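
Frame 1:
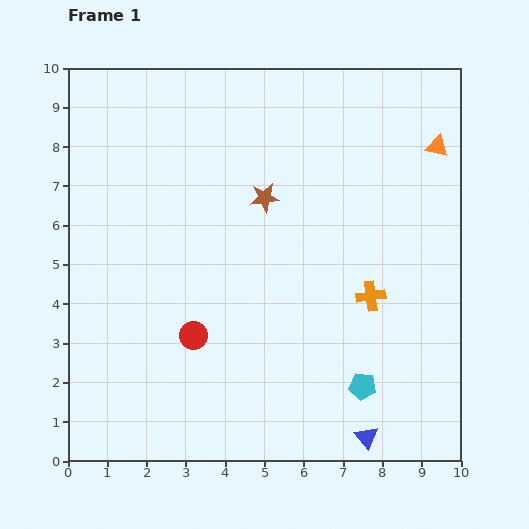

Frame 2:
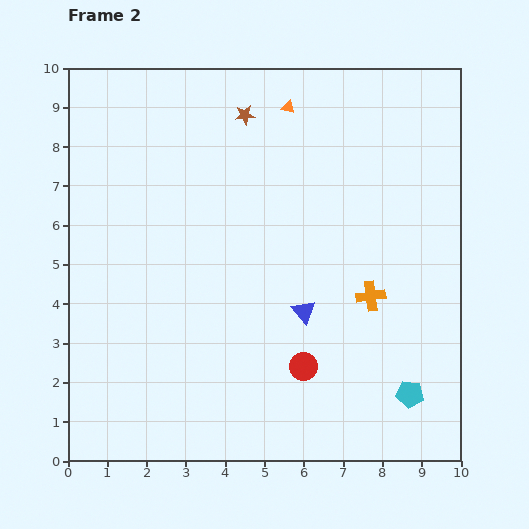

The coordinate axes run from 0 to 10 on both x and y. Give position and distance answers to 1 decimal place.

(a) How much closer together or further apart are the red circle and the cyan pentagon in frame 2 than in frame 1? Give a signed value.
-1.7

Distance in frame 1: 4.5. Distance in frame 2: 2.8.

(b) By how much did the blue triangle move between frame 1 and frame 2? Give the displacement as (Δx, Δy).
(-1.6, 3.2)

The blue triangle was at (7.6, 0.6) in frame 1 and (6.0, 3.8) in frame 2.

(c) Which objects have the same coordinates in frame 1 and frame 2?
the orange cross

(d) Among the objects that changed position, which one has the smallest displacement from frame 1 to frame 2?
the cyan pentagon

(moved 1.2)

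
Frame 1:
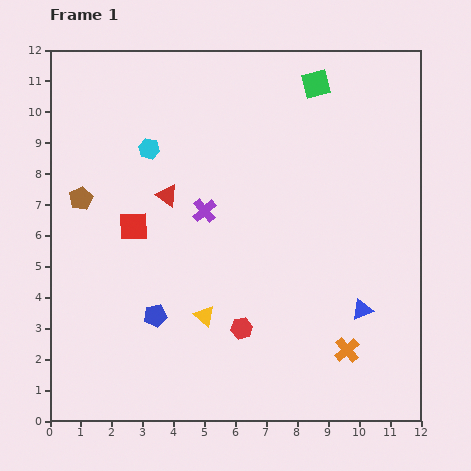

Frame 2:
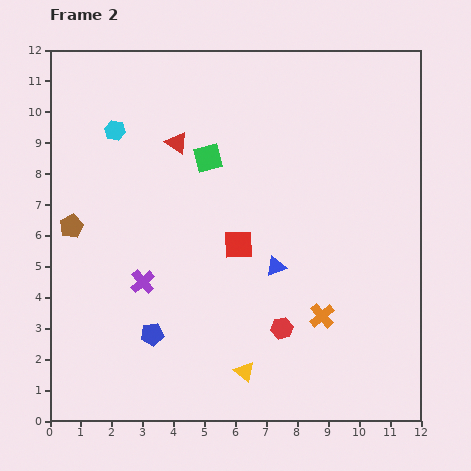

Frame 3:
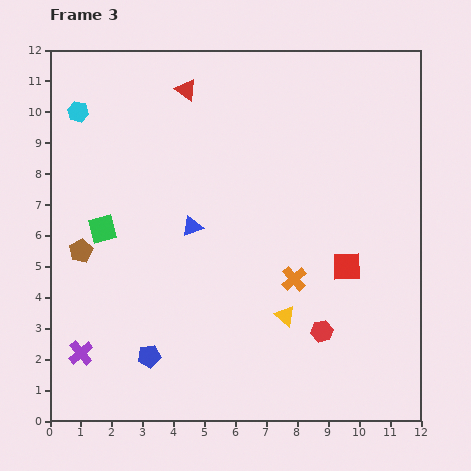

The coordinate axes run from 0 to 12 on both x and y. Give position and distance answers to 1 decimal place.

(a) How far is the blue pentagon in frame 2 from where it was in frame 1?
0.6

The blue pentagon moved from (3.4, 3.4) to (3.3, 2.8), a distance of √(0.1² + 0.6²) ≈ 0.6.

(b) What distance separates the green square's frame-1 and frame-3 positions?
8.3

The green square moved from (8.6, 10.9) to (1.7, 6.2), a distance of √(6.9² + 4.7²) ≈ 8.3.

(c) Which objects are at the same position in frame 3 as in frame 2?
none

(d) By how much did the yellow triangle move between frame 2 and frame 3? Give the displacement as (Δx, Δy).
(1.3, 1.8)

The yellow triangle was at (6.3, 1.6) in frame 2 and (7.6, 3.4) in frame 3.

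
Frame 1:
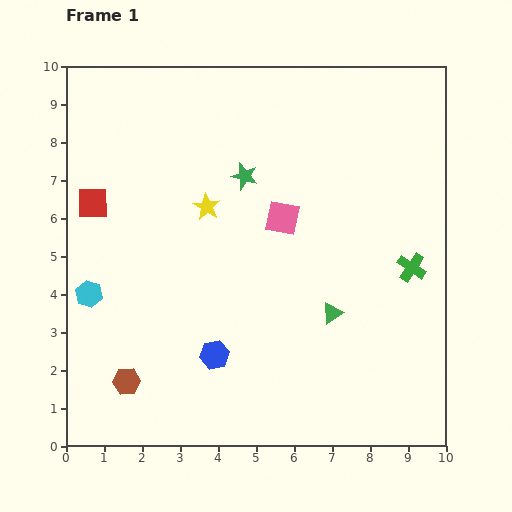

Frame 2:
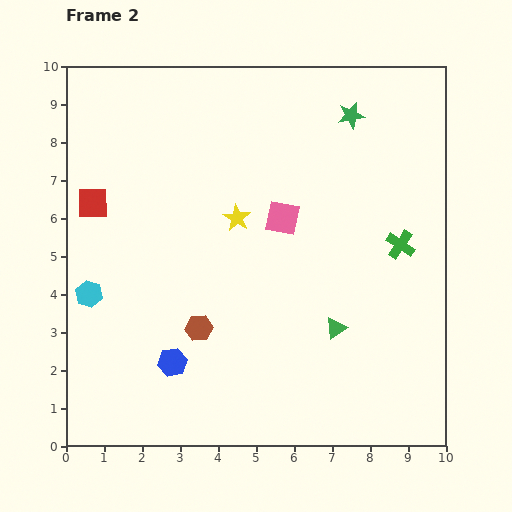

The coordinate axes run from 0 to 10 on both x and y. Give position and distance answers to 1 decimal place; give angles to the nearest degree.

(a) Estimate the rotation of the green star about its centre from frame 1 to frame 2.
26° counter-clockwise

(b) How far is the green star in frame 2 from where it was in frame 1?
3.2

The green star moved from (4.7, 7.1) to (7.5, 8.7), a distance of √(2.8² + 1.6²) ≈ 3.2.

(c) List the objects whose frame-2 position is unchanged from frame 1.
the cyan hexagon, the pink square, the red square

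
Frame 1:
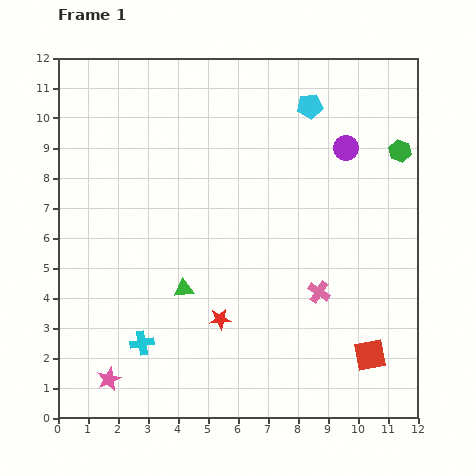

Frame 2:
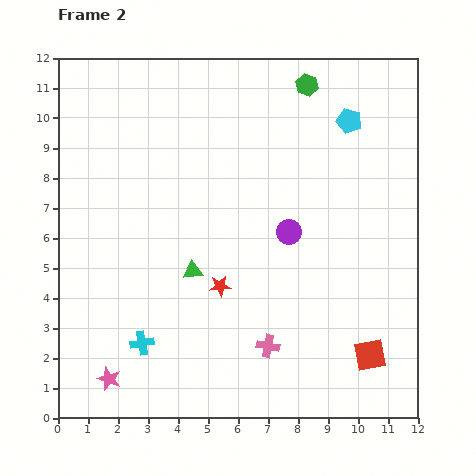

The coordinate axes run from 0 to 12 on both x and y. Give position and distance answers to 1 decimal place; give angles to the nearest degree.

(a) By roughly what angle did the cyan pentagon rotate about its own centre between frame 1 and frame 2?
22° clockwise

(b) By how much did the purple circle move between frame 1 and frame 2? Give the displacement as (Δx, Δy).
(-1.9, -2.8)

The purple circle was at (9.6, 9.0) in frame 1 and (7.7, 6.2) in frame 2.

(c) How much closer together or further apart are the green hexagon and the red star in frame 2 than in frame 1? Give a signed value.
-0.9

Distance in frame 1: 8.2. Distance in frame 2: 7.3.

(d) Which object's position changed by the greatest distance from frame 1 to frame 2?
the green hexagon

(moved 3.8; next 3.4)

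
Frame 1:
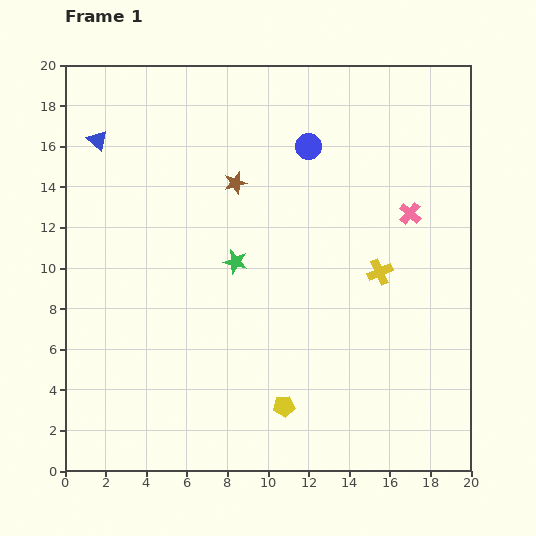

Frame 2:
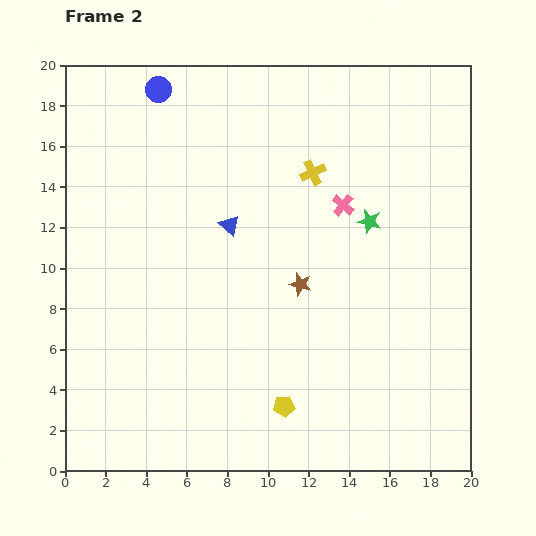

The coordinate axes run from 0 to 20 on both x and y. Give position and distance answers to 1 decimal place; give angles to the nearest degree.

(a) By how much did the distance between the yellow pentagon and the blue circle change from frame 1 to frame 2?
+3.9

Distance in frame 1: 12.9. Distance in frame 2: 16.8.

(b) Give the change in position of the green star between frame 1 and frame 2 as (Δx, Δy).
(6.6, 2.0)

The green star was at (8.4, 10.3) in frame 1 and (15.0, 12.3) in frame 2.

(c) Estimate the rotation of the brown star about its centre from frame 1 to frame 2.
31° clockwise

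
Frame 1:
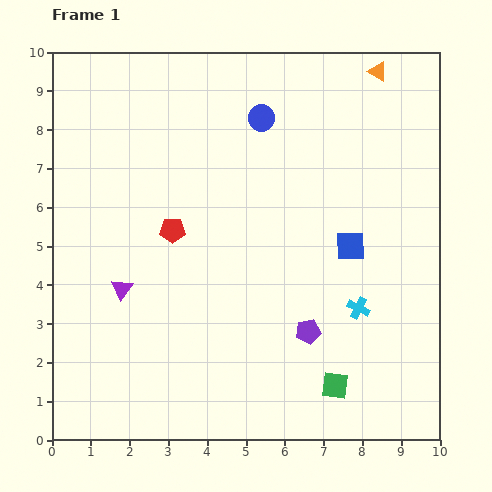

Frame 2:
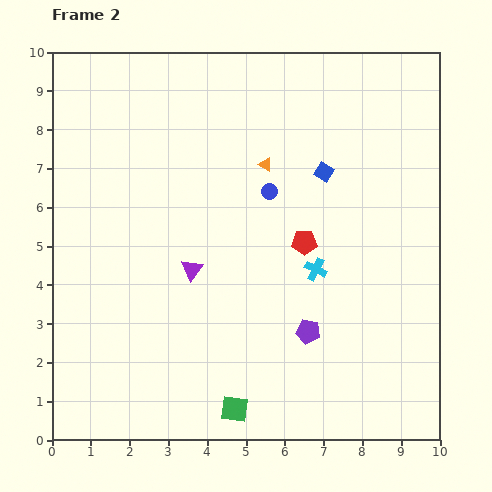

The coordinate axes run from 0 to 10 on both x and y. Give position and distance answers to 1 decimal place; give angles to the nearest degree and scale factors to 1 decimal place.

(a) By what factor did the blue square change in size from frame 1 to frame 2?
0.6×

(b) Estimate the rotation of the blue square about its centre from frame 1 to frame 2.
33° clockwise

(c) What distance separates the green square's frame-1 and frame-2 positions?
2.7

The green square moved from (7.3, 1.4) to (4.7, 0.8), a distance of √(2.6² + 0.6²) ≈ 2.7.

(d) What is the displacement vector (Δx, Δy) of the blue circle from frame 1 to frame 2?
(0.2, -1.9)

The blue circle was at (5.4, 8.3) in frame 1 and (5.6, 6.4) in frame 2.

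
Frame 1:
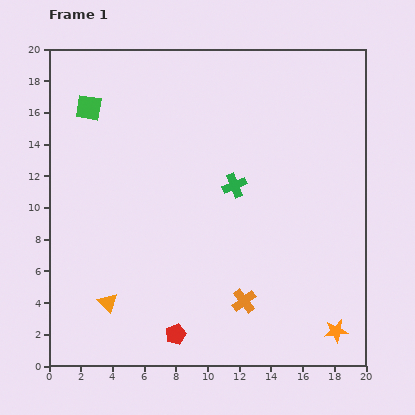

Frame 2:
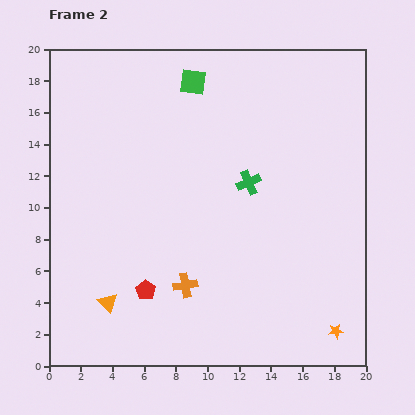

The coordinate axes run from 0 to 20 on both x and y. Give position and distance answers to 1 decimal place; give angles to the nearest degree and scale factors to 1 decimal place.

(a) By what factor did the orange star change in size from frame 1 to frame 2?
0.6×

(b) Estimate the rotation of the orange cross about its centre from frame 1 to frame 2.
27° clockwise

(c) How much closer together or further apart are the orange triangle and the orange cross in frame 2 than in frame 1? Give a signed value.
-3.6

Distance in frame 1: 8.6. Distance in frame 2: 5.0.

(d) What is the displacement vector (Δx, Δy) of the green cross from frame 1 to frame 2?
(0.9, 0.2)

The green cross was at (11.7, 11.4) in frame 1 and (12.6, 11.6) in frame 2.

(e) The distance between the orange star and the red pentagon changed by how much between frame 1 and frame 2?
+2.2

Distance in frame 1: 10.1. Distance in frame 2: 12.3.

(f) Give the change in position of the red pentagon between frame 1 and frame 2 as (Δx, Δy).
(-1.9, 2.8)

The red pentagon was at (8.0, 2.0) in frame 1 and (6.1, 4.8) in frame 2.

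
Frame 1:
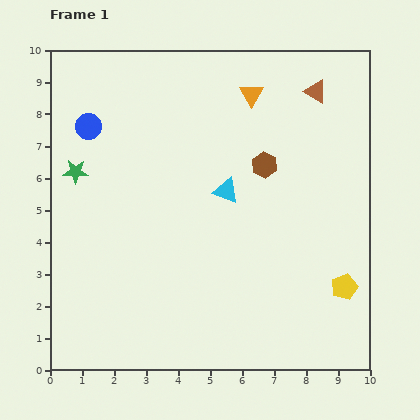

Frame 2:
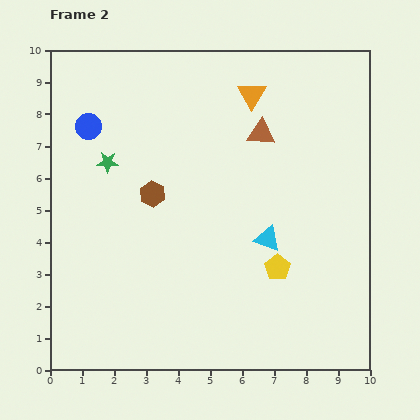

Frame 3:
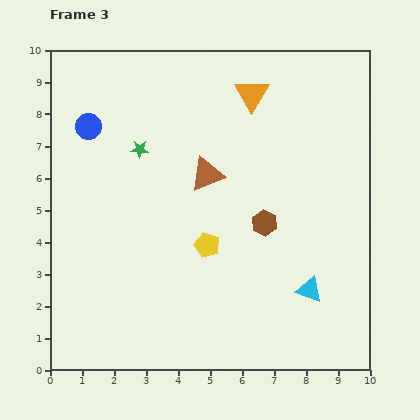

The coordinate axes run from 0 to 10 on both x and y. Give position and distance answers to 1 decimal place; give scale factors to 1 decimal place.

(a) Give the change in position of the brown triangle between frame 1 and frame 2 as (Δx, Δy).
(-1.7, -1.3)

The brown triangle was at (8.3, 8.7) in frame 1 and (6.6, 7.4) in frame 2.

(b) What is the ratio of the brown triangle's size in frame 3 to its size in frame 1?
1.5×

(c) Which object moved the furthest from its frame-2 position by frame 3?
the brown hexagon

(moved 3.6; next 2.3)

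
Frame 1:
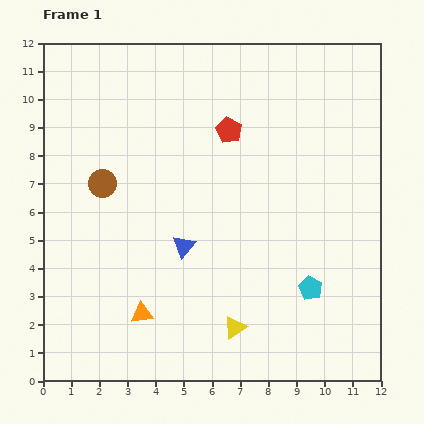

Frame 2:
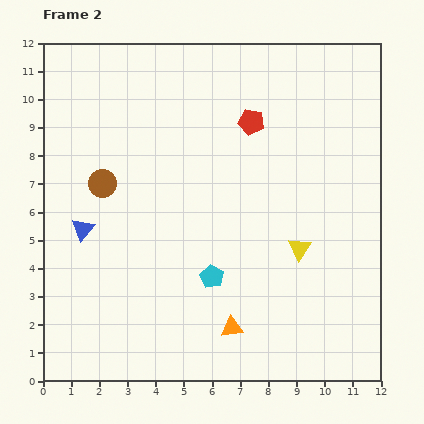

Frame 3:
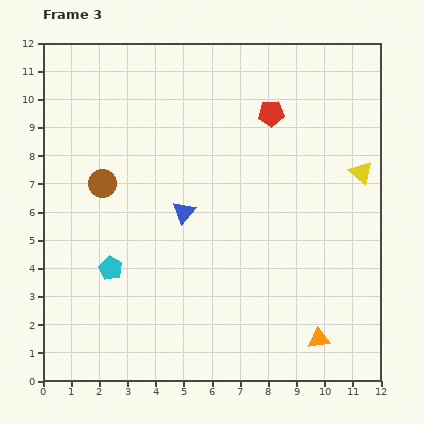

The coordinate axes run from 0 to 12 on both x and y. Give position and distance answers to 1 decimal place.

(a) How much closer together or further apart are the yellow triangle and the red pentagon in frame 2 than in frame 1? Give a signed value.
-2.2

Distance in frame 1: 7.0. Distance in frame 2: 4.8.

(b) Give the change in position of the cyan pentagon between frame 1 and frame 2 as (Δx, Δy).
(-3.5, 0.4)

The cyan pentagon was at (9.5, 3.3) in frame 1 and (6.0, 3.7) in frame 2.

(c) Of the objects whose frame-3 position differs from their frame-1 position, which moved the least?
the blue triangle

(moved 1.2)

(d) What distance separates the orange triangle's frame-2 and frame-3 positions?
3.1

The orange triangle moved from (6.7, 1.9) to (9.8, 1.5), a distance of √(3.1² + 0.4²) ≈ 3.1.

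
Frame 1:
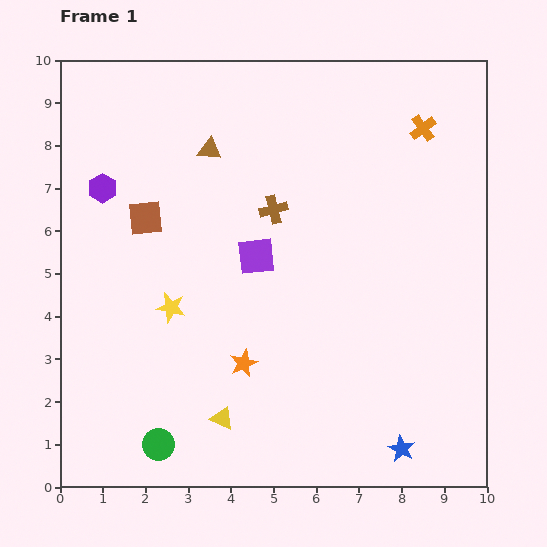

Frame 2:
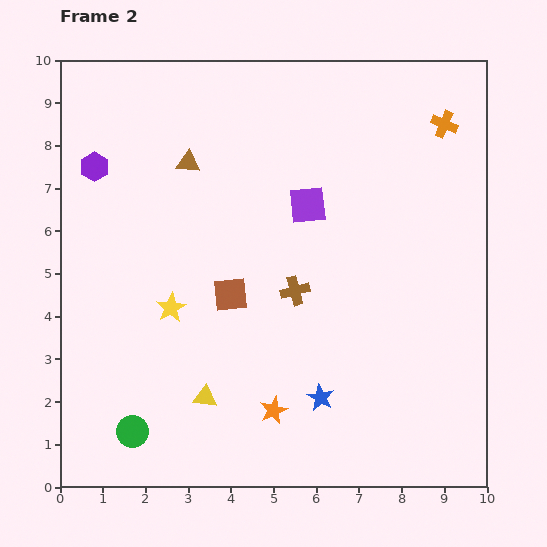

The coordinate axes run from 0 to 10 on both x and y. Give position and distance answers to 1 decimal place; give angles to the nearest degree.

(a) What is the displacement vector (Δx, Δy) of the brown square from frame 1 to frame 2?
(2.0, -1.8)

The brown square was at (2.0, 6.3) in frame 1 and (4.0, 4.5) in frame 2.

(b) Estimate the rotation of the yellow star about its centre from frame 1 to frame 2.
30° clockwise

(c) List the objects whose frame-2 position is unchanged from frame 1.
the yellow star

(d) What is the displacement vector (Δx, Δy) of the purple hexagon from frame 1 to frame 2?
(-0.2, 0.5)

The purple hexagon was at (1.0, 7.0) in frame 1 and (0.8, 7.5) in frame 2.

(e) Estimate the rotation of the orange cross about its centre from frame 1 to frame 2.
31° counter-clockwise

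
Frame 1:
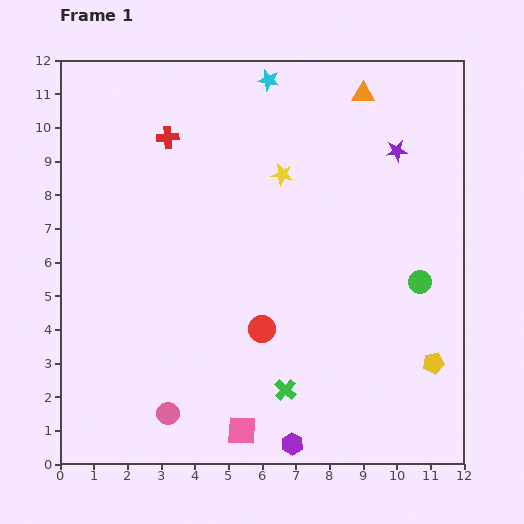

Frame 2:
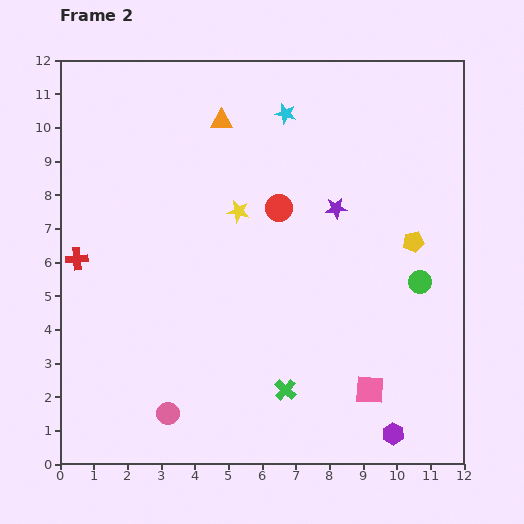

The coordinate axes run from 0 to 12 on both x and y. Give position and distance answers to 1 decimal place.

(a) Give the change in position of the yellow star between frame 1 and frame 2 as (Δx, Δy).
(-1.3, -1.1)

The yellow star was at (6.6, 8.6) in frame 1 and (5.3, 7.5) in frame 2.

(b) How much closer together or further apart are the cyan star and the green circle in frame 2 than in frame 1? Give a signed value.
-1.1

Distance in frame 1: 7.5. Distance in frame 2: 6.4.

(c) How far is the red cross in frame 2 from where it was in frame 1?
4.5

The red cross moved from (3.2, 9.7) to (0.5, 6.1), a distance of √(2.7² + 3.6²) ≈ 4.5.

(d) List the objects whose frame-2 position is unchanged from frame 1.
the green cross, the green circle, the pink circle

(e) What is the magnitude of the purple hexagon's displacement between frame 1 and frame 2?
3.0

The purple hexagon moved from (6.9, 0.6) to (9.9, 0.9), a distance of √(3.0² + 0.3²) ≈ 3.0.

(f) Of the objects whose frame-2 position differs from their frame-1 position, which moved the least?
the cyan star

(moved 1.1)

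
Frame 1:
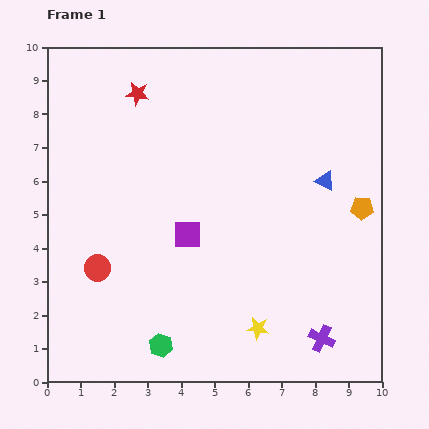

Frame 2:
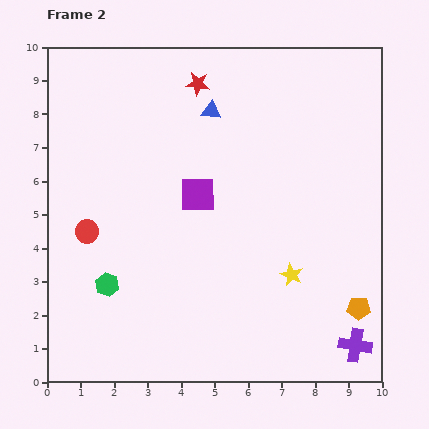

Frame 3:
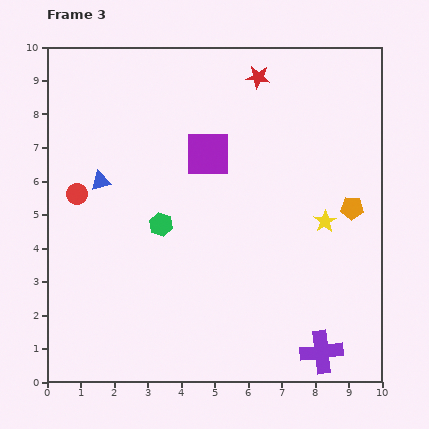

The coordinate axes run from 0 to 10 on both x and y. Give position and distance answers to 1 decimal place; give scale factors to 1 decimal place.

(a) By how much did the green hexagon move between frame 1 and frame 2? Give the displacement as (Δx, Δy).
(-1.6, 1.8)

The green hexagon was at (3.4, 1.1) in frame 1 and (1.8, 2.9) in frame 2.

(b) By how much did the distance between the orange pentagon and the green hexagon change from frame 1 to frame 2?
+0.2

Distance in frame 1: 7.3. Distance in frame 2: 7.5.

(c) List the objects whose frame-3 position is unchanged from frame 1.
none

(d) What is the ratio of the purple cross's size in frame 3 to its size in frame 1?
1.6×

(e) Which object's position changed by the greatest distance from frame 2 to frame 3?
the blue triangle

(moved 3.9; next 3.0)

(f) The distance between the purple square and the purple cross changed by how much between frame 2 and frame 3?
+0.3

Distance in frame 2: 6.5. Distance in frame 3: 6.8.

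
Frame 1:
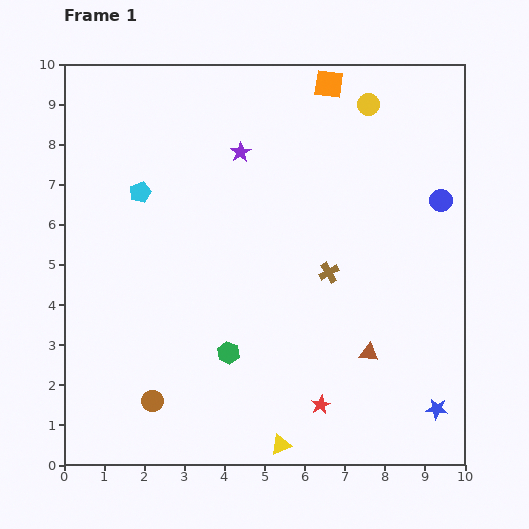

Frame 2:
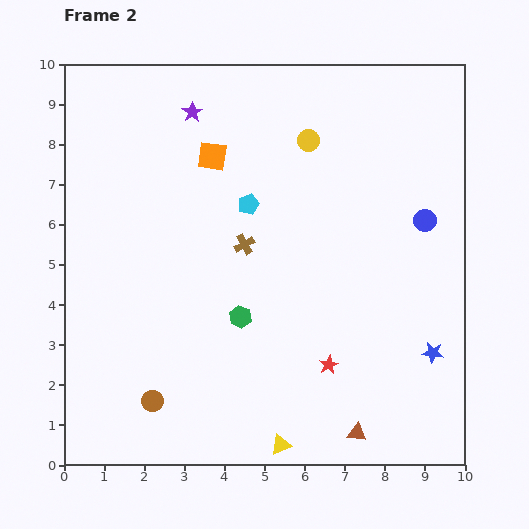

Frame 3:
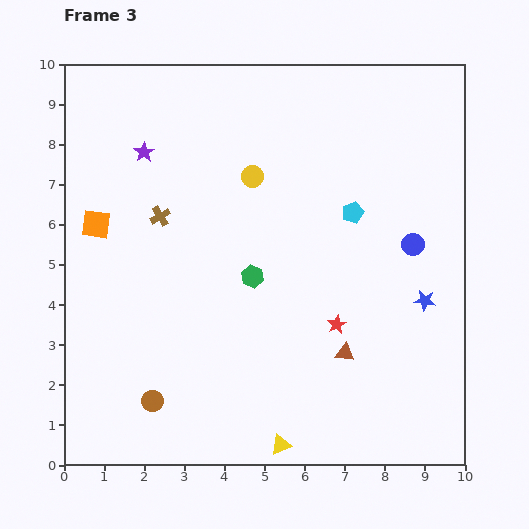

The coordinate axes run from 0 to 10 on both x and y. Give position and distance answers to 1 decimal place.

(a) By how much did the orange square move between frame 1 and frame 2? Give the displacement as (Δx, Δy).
(-2.9, -1.8)

The orange square was at (6.6, 9.5) in frame 1 and (3.7, 7.7) in frame 2.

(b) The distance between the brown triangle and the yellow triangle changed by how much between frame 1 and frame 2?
-1.3

Distance in frame 1: 3.2. Distance in frame 2: 1.9.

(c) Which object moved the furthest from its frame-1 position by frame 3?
the orange square

(moved 6.8; next 5.3)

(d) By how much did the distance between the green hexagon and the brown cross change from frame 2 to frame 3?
+0.9

Distance in frame 2: 1.8. Distance in frame 3: 2.7.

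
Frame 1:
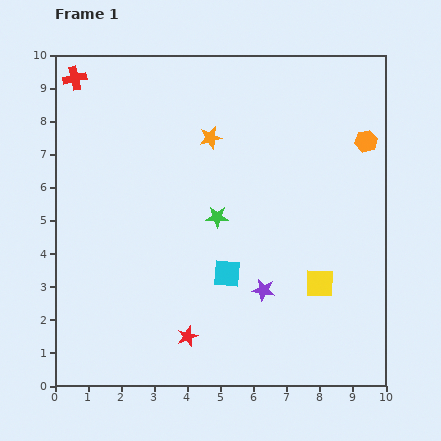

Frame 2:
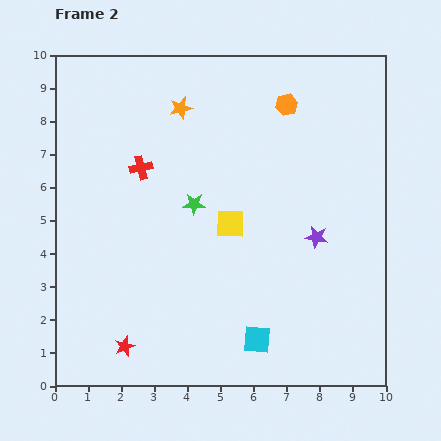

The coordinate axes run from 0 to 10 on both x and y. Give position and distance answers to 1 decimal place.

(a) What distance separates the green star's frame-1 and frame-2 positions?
0.8

The green star moved from (4.9, 5.1) to (4.2, 5.5), a distance of √(0.7² + 0.4²) ≈ 0.8.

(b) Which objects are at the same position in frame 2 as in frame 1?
none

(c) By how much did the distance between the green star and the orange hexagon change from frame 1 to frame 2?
-1.0

Distance in frame 1: 5.1. Distance in frame 2: 4.1.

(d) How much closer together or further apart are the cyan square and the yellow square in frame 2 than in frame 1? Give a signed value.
+0.8

Distance in frame 1: 2.8. Distance in frame 2: 3.6.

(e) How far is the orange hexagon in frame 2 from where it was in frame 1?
2.6

The orange hexagon moved from (9.4, 7.4) to (7.0, 8.5), a distance of √(2.4² + 1.1²) ≈ 2.6.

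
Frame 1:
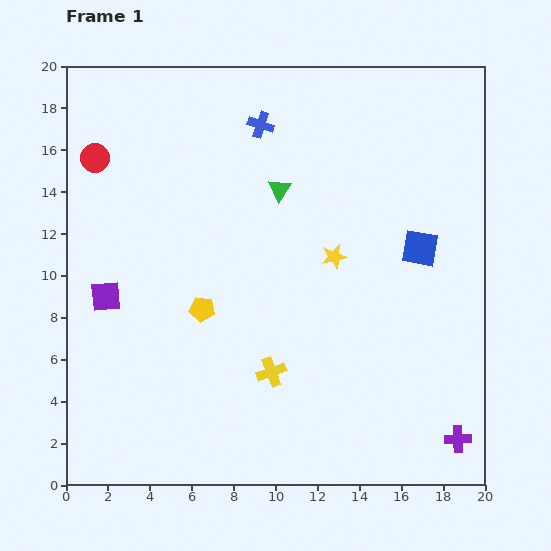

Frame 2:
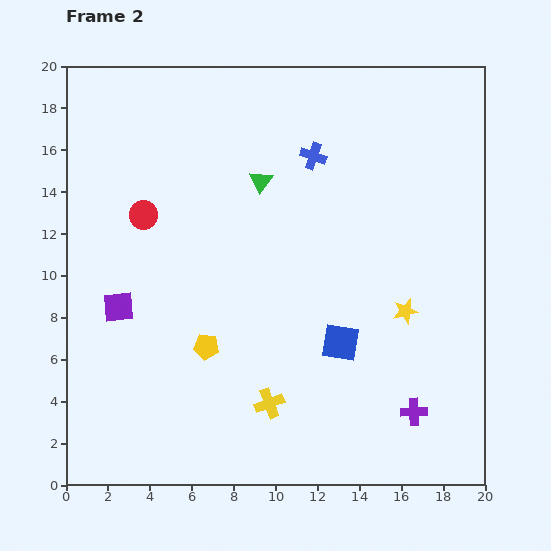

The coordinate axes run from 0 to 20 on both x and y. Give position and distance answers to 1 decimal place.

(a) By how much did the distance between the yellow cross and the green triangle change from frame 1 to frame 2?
+1.9

Distance in frame 1: 8.7. Distance in frame 2: 10.6.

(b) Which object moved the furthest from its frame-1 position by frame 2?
the blue square

(moved 5.9; next 4.3)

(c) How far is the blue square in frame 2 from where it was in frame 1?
5.9

The blue square moved from (16.9, 11.3) to (13.1, 6.8), a distance of √(3.8² + 4.5²) ≈ 5.9.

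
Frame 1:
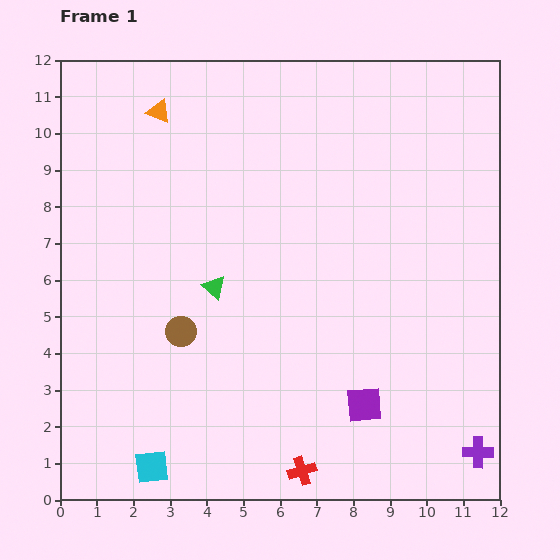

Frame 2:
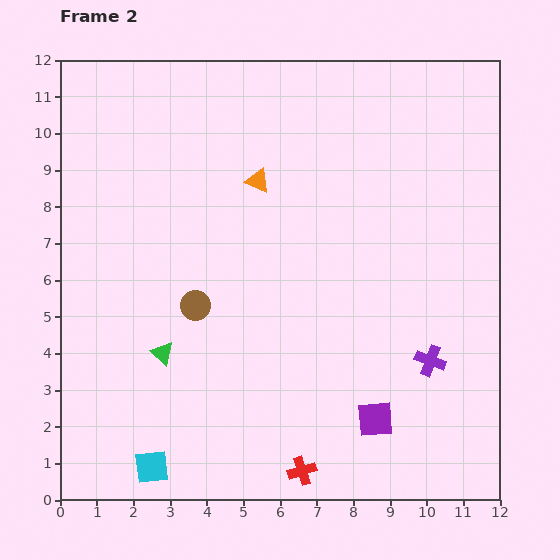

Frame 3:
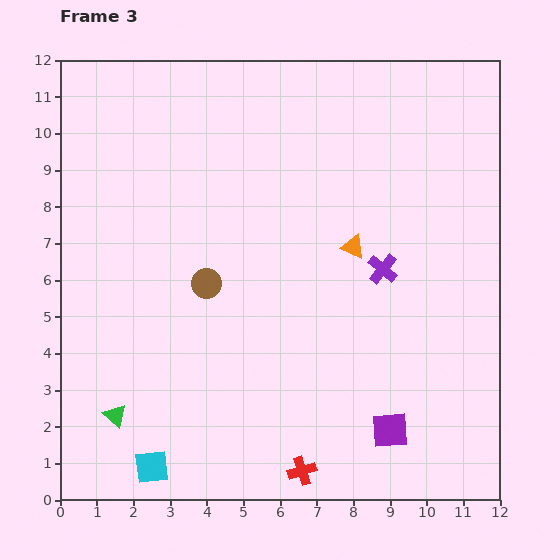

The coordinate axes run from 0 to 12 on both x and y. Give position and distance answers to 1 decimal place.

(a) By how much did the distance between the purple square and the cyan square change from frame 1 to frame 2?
+0.2

Distance in frame 1: 6.0. Distance in frame 2: 6.2.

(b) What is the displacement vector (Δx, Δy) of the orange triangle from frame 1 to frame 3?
(5.3, -3.7)

The orange triangle was at (2.7, 10.6) in frame 1 and (8.0, 6.9) in frame 3.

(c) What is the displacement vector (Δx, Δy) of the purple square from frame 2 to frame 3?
(0.4, -0.3)

The purple square was at (8.6, 2.2) in frame 2 and (9.0, 1.9) in frame 3.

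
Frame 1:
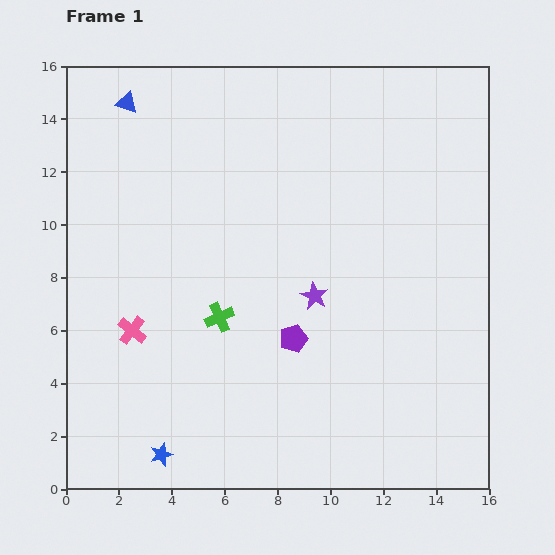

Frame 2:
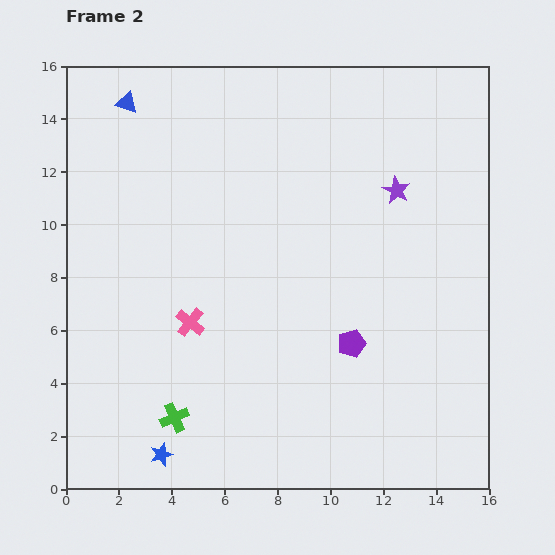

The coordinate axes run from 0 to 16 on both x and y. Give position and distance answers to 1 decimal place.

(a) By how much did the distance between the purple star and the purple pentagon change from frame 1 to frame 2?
+4.2

Distance in frame 1: 1.8. Distance in frame 2: 6.0.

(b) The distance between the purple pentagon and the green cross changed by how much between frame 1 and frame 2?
+4.4

Distance in frame 1: 2.9. Distance in frame 2: 7.3.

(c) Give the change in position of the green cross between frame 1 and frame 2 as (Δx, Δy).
(-1.7, -3.8)

The green cross was at (5.8, 6.5) in frame 1 and (4.1, 2.7) in frame 2.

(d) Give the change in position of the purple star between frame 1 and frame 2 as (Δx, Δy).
(3.1, 4.0)

The purple star was at (9.4, 7.3) in frame 1 and (12.5, 11.3) in frame 2.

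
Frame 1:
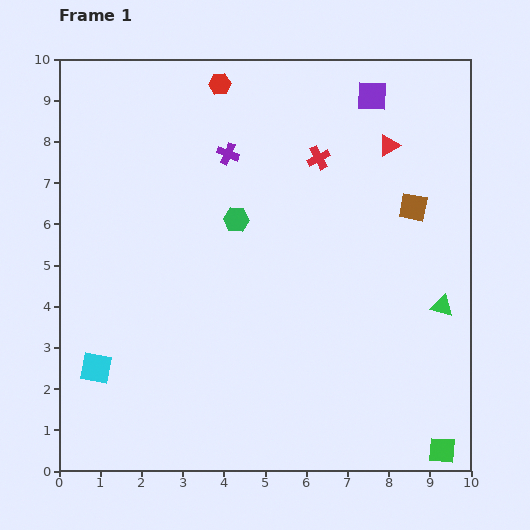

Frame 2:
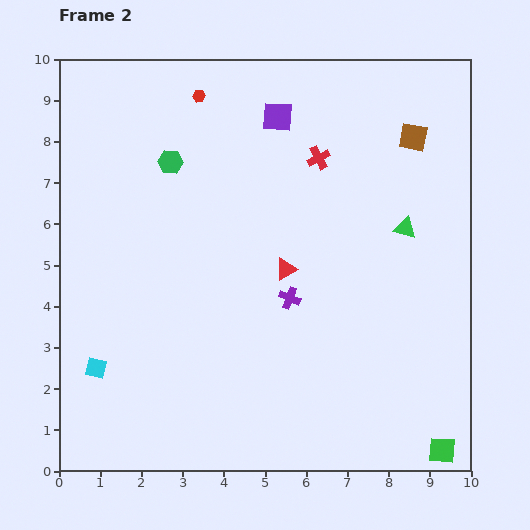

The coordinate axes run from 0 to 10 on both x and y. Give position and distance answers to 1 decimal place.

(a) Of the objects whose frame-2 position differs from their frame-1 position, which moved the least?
the red hexagon

(moved 0.6)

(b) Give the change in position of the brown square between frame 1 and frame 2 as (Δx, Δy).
(0.0, 1.7)

The brown square was at (8.6, 6.4) in frame 1 and (8.6, 8.1) in frame 2.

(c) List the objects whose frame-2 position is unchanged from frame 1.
the cyan square, the green square, the red cross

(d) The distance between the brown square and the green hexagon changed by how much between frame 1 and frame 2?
+1.6

Distance in frame 1: 4.3. Distance in frame 2: 5.9.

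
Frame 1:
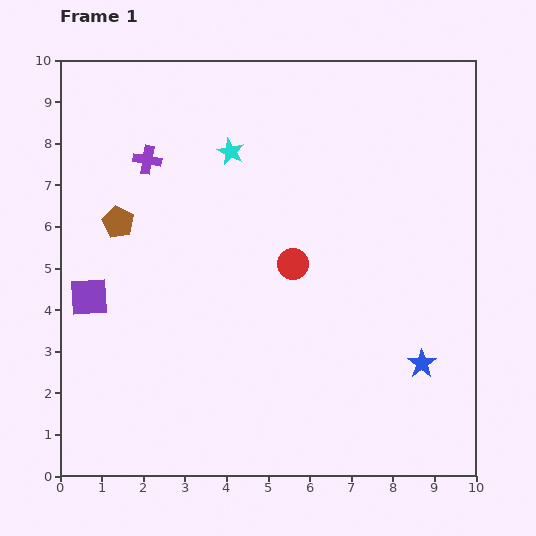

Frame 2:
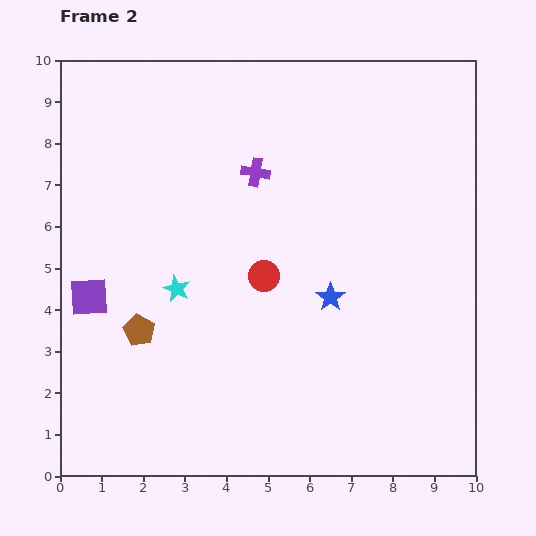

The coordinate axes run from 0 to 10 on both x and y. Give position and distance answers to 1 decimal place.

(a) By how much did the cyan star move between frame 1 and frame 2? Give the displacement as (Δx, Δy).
(-1.3, -3.3)

The cyan star was at (4.1, 7.8) in frame 1 and (2.8, 4.5) in frame 2.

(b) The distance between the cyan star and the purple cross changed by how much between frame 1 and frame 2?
+1.4

Distance in frame 1: 2.0. Distance in frame 2: 3.4.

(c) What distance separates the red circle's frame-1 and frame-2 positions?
0.8

The red circle moved from (5.6, 5.1) to (4.9, 4.8), a distance of √(0.7² + 0.3²) ≈ 0.8.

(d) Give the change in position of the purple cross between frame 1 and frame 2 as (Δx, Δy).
(2.6, -0.3)

The purple cross was at (2.1, 7.6) in frame 1 and (4.7, 7.3) in frame 2.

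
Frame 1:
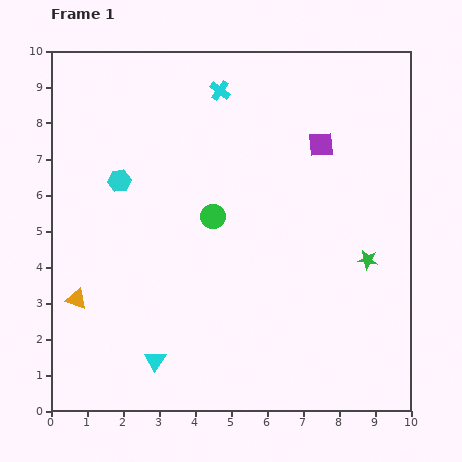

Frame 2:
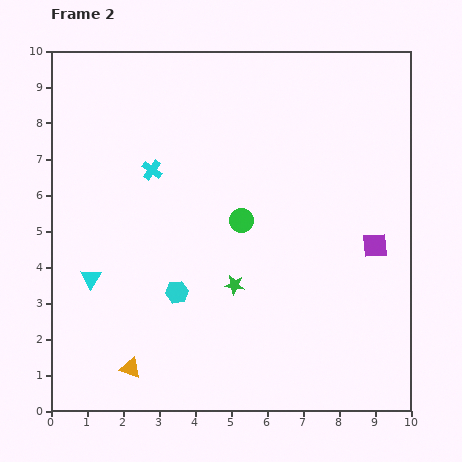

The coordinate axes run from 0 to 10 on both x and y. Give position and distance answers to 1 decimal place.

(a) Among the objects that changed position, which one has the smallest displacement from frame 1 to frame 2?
the green circle

(moved 0.8)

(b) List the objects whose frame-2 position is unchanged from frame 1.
none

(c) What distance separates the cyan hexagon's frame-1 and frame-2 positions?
3.5

The cyan hexagon moved from (1.9, 6.4) to (3.5, 3.3), a distance of √(1.6² + 3.1²) ≈ 3.5.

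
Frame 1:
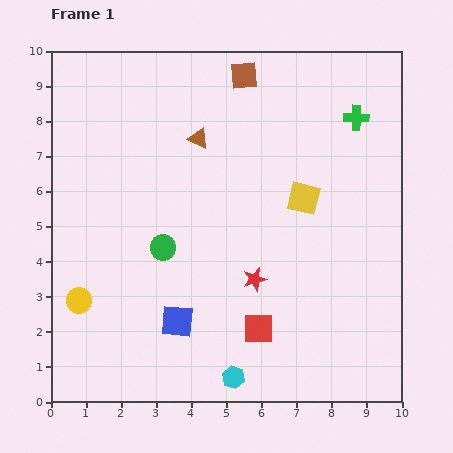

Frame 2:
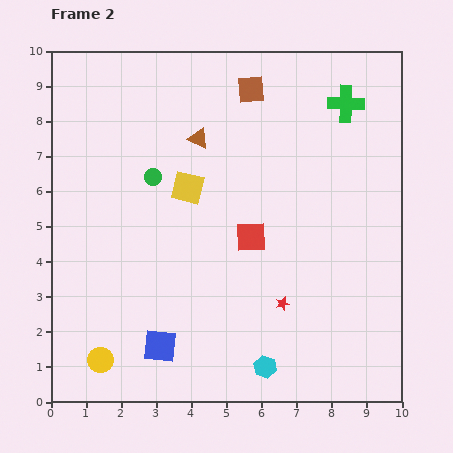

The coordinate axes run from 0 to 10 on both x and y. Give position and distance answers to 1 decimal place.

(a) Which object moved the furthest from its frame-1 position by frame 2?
the yellow square

(moved 3.3; next 2.6)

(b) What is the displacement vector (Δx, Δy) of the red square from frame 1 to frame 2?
(-0.2, 2.6)

The red square was at (5.9, 2.1) in frame 1 and (5.7, 4.7) in frame 2.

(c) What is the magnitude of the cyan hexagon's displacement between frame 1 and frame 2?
0.9

The cyan hexagon moved from (5.2, 0.7) to (6.1, 1.0), a distance of √(0.9² + 0.3²) ≈ 0.9.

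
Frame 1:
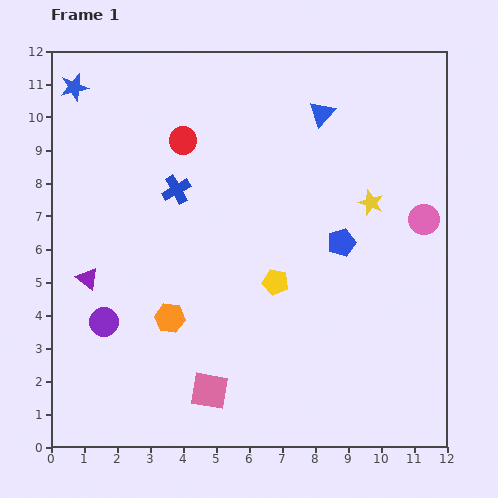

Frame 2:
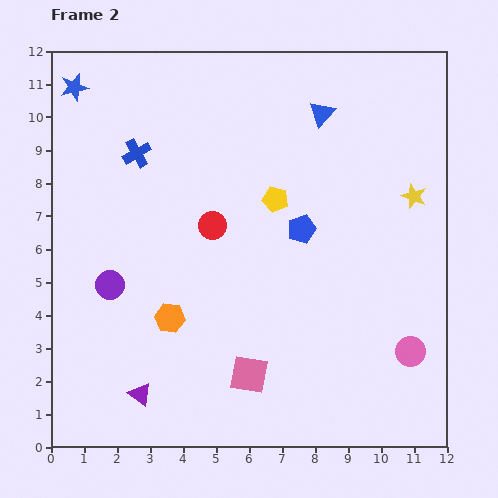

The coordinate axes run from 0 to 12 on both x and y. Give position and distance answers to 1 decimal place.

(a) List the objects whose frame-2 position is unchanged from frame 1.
the orange hexagon, the blue triangle, the blue star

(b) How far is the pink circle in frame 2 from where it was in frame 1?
4.0

The pink circle moved from (11.3, 6.9) to (10.9, 2.9), a distance of √(0.4² + 4.0²) ≈ 4.0.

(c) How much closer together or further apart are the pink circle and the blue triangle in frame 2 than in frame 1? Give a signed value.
+3.2

Distance in frame 1: 4.5. Distance in frame 2: 7.7.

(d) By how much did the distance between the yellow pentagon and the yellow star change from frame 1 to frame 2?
+0.4

Distance in frame 1: 3.8. Distance in frame 2: 4.2.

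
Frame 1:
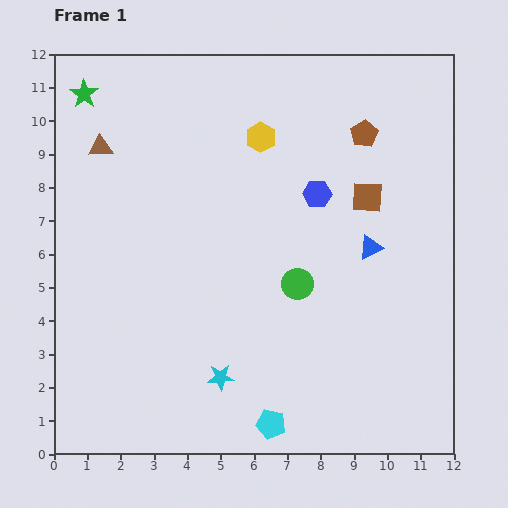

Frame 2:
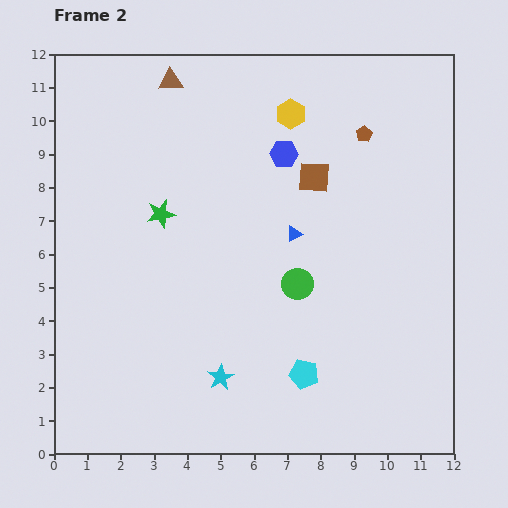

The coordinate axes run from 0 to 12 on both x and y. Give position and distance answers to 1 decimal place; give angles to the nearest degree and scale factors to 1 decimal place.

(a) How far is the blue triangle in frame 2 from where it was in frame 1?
2.3

The blue triangle moved from (9.5, 6.2) to (7.2, 6.6), a distance of √(2.3² + 0.4²) ≈ 2.3.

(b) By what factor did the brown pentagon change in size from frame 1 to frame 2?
0.6×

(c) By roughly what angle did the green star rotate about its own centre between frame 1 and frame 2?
24° clockwise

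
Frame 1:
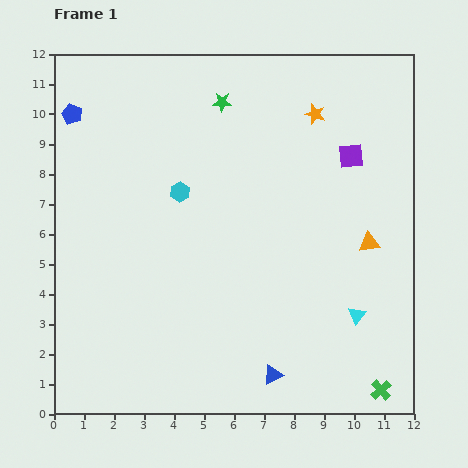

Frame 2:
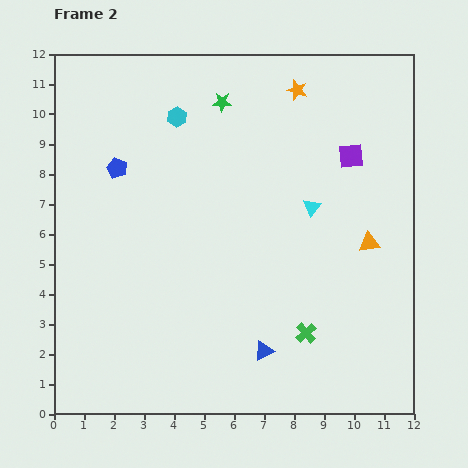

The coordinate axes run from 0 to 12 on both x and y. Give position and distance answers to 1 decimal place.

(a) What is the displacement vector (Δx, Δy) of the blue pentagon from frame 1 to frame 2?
(1.5, -1.8)

The blue pentagon was at (0.6, 10.0) in frame 1 and (2.1, 8.2) in frame 2.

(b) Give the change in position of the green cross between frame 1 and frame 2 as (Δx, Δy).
(-2.5, 1.9)

The green cross was at (10.9, 0.8) in frame 1 and (8.4, 2.7) in frame 2.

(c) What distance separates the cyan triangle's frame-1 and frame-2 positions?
3.9

The cyan triangle moved from (10.1, 3.3) to (8.6, 6.9), a distance of √(1.5² + 3.6²) ≈ 3.9.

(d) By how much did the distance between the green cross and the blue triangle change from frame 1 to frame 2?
-2.1

Distance in frame 1: 3.6. Distance in frame 2: 1.5.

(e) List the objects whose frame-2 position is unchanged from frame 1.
the orange triangle, the green star, the purple square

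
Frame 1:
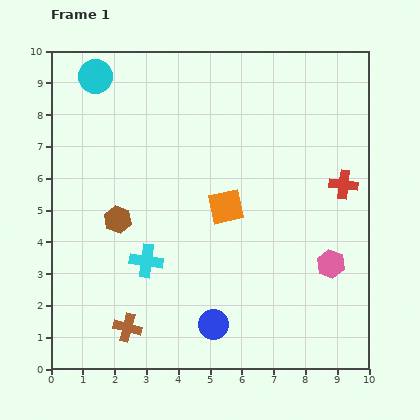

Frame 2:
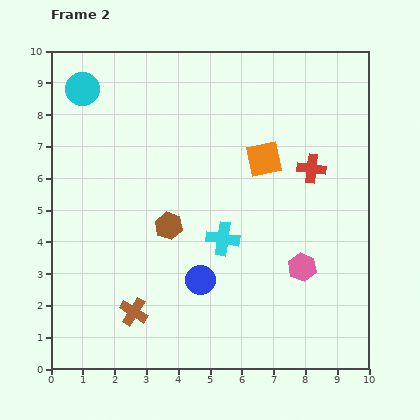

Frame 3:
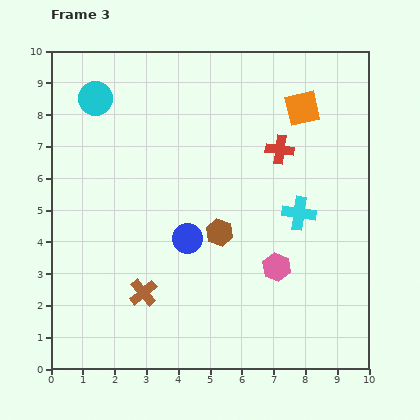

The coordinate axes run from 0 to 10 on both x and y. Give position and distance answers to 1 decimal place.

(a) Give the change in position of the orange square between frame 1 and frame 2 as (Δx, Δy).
(1.2, 1.5)

The orange square was at (5.5, 5.1) in frame 1 and (6.7, 6.6) in frame 2.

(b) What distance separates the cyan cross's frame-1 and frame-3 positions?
5.0

The cyan cross moved from (3.0, 3.4) to (7.8, 4.9), a distance of √(4.8² + 1.5²) ≈ 5.0.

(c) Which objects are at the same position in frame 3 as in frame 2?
none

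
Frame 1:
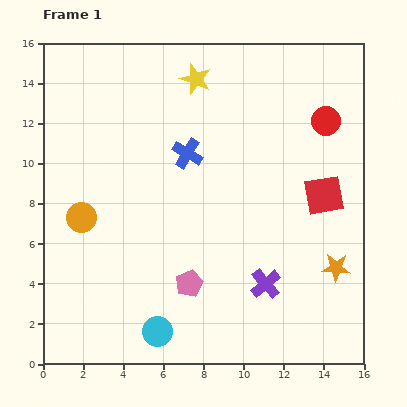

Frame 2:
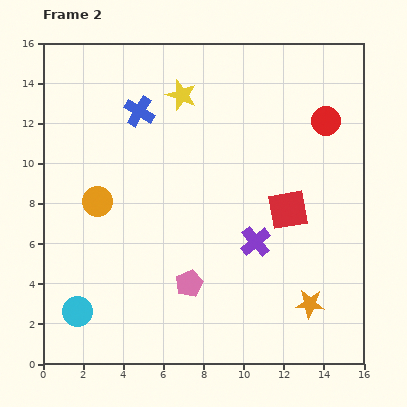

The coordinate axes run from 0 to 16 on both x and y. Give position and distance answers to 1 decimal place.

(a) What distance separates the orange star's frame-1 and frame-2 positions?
2.2

The orange star moved from (14.6, 4.8) to (13.3, 3.0), a distance of √(1.3² + 1.8²) ≈ 2.2.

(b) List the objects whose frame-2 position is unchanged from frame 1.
the pink pentagon, the red circle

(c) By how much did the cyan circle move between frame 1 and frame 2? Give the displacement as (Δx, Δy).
(-4.0, 1.0)

The cyan circle was at (5.7, 1.6) in frame 1 and (1.7, 2.6) in frame 2.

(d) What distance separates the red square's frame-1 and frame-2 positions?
1.9

The red square moved from (14.0, 8.4) to (12.2, 7.7), a distance of √(1.8² + 0.7²) ≈ 1.9.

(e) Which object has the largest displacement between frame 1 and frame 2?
the cyan circle

(moved 4.1; next 3.2)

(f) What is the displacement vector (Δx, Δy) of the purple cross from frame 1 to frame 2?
(-0.5, 2.1)

The purple cross was at (11.1, 4.0) in frame 1 and (10.6, 6.1) in frame 2.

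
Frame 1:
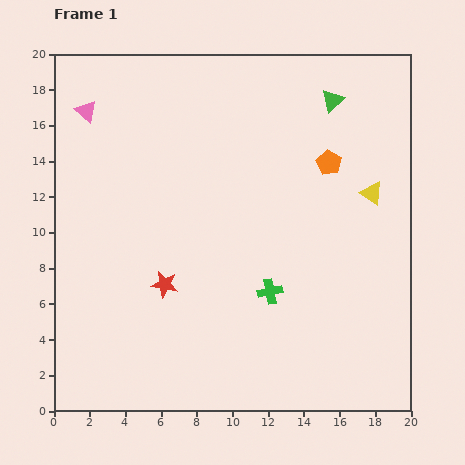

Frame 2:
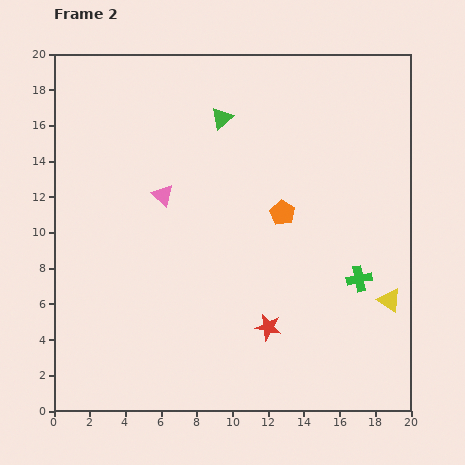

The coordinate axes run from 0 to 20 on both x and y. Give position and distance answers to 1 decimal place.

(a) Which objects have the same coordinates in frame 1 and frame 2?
none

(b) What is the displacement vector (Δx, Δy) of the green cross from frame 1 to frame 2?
(5.0, 0.7)

The green cross was at (12.1, 6.7) in frame 1 and (17.1, 7.4) in frame 2.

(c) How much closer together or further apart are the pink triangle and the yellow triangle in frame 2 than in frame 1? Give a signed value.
-2.6

Distance in frame 1: 16.6. Distance in frame 2: 14.0.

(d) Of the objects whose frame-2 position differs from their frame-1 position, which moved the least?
the orange pentagon

(moved 3.8)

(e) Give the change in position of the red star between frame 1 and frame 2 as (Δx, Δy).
(5.8, -2.4)

The red star was at (6.2, 7.1) in frame 1 and (12.0, 4.7) in frame 2.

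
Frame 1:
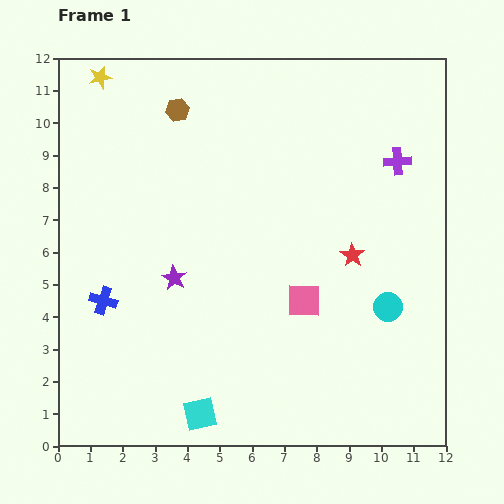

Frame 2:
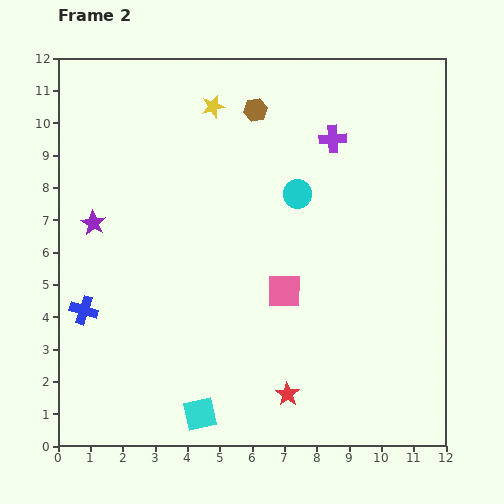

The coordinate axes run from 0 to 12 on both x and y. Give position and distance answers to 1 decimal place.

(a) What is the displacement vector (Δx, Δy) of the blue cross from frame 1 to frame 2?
(-0.6, -0.3)

The blue cross was at (1.4, 4.5) in frame 1 and (0.8, 4.2) in frame 2.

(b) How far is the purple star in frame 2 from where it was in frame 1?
3.0

The purple star moved from (3.6, 5.2) to (1.1, 6.9), a distance of √(2.5² + 1.7²) ≈ 3.0.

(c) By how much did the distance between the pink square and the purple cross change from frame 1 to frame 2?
-0.3

Distance in frame 1: 5.2. Distance in frame 2: 4.9.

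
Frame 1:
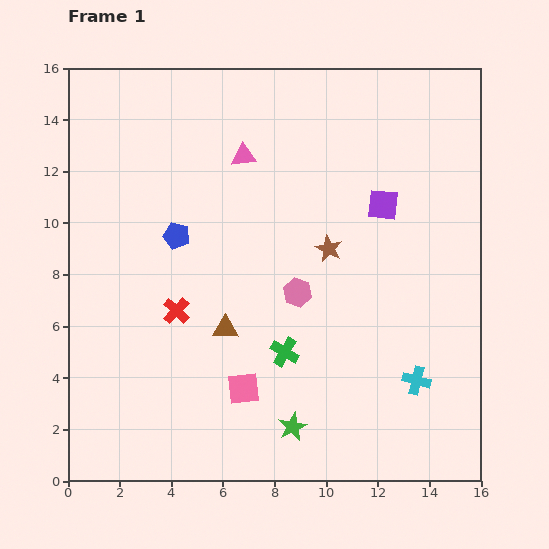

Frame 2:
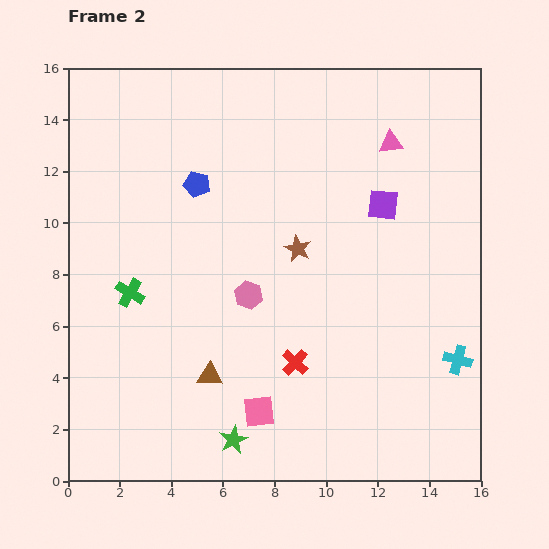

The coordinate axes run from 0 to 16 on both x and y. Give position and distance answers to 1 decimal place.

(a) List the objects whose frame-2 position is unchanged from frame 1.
the purple square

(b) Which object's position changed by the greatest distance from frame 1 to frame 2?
the green cross

(moved 6.4; next 5.7)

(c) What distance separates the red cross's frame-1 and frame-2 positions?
5.0

The red cross moved from (4.2, 6.6) to (8.8, 4.6), a distance of √(4.6² + 2.0²) ≈ 5.0.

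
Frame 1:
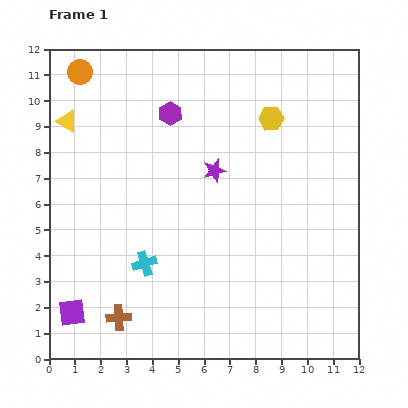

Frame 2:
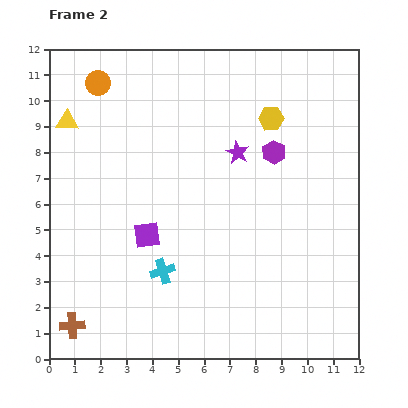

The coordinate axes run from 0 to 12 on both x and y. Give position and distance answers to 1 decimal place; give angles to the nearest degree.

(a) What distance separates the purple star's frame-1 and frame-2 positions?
1.1

The purple star moved from (6.4, 7.3) to (7.3, 8.0), a distance of √(0.9² + 0.7²) ≈ 1.1.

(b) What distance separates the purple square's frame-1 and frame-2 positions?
4.2

The purple square moved from (0.9, 1.8) to (3.8, 4.8), a distance of √(2.9² + 3.0²) ≈ 4.2.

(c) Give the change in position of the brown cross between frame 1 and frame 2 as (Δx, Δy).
(-1.8, -0.3)

The brown cross was at (2.7, 1.6) in frame 1 and (0.9, 1.3) in frame 2.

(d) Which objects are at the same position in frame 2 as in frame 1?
the yellow hexagon, the yellow triangle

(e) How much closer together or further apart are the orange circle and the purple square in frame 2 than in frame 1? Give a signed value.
-3.1

Distance in frame 1: 9.3. Distance in frame 2: 6.2.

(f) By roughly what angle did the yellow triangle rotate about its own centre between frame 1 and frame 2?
26° counter-clockwise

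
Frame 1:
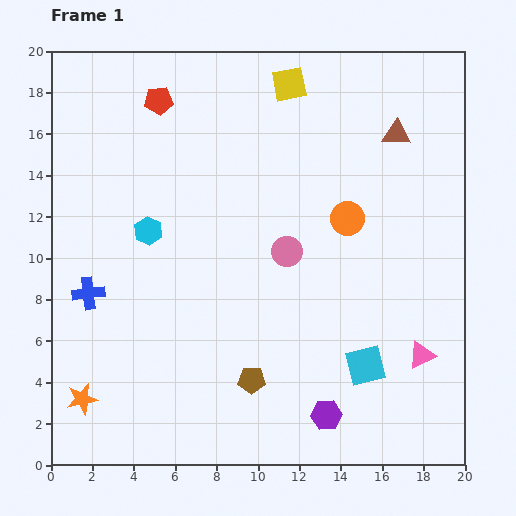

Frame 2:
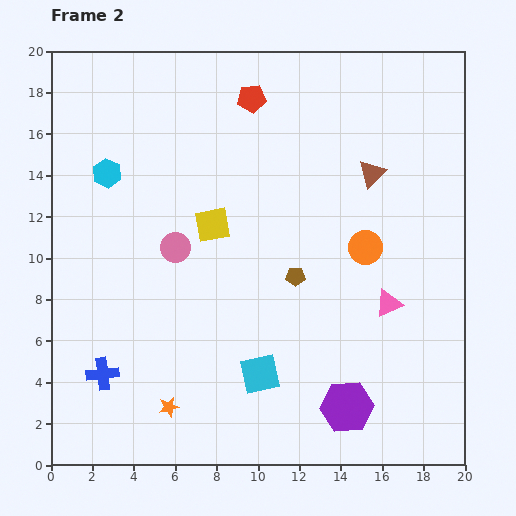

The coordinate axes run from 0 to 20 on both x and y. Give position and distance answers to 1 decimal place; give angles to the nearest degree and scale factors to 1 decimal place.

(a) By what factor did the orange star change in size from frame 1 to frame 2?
0.6×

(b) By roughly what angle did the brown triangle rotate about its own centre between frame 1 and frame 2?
46° counter-clockwise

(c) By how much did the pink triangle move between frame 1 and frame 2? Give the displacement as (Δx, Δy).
(-1.6, 2.5)

The pink triangle was at (17.9, 5.3) in frame 1 and (16.3, 7.8) in frame 2.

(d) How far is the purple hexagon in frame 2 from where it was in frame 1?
1.1

The purple hexagon moved from (13.3, 2.4) to (14.3, 2.8), a distance of √(1.0² + 0.4²) ≈ 1.1.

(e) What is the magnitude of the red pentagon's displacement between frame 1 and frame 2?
4.5

The red pentagon moved from (5.2, 17.6) to (9.7, 17.7), a distance of √(4.5² + 0.1²) ≈ 4.5.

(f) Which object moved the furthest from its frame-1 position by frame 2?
the yellow square

(moved 7.7; next 5.4)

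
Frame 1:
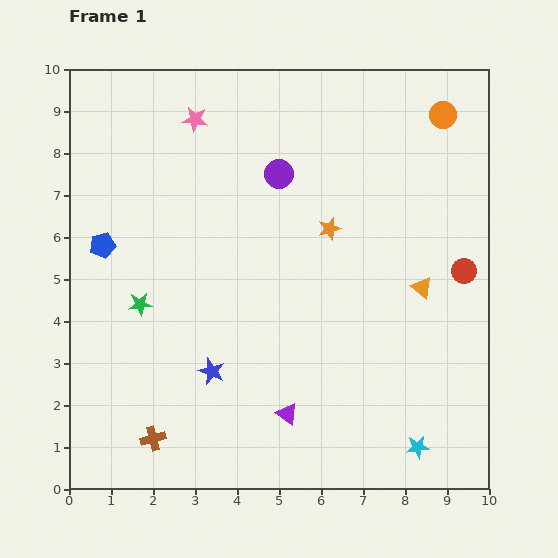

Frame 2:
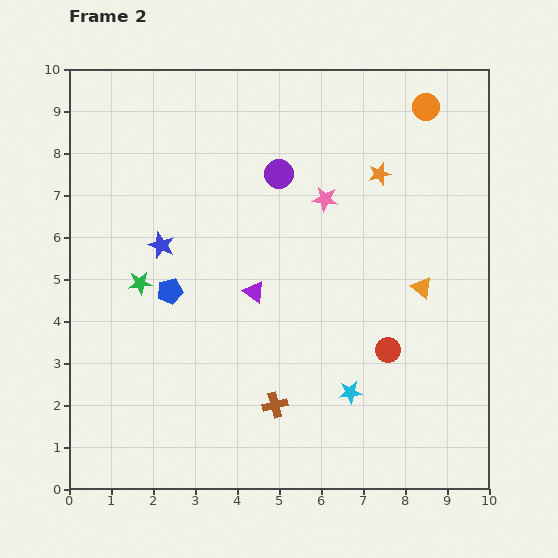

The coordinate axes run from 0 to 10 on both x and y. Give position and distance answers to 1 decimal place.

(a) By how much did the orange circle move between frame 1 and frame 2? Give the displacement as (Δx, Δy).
(-0.4, 0.2)

The orange circle was at (8.9, 8.9) in frame 1 and (8.5, 9.1) in frame 2.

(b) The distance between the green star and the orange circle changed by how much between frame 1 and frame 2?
-0.5

Distance in frame 1: 8.5. Distance in frame 2: 8.0.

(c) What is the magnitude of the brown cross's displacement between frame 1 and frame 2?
3.0

The brown cross moved from (2.0, 1.2) to (4.9, 2.0), a distance of √(2.9² + 0.8²) ≈ 3.0.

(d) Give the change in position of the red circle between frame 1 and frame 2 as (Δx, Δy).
(-1.8, -1.9)

The red circle was at (9.4, 5.2) in frame 1 and (7.6, 3.3) in frame 2.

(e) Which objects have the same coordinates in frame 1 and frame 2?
the orange triangle, the purple circle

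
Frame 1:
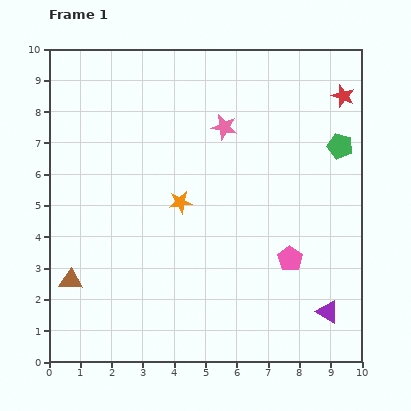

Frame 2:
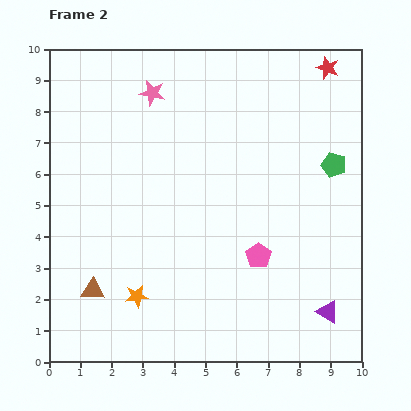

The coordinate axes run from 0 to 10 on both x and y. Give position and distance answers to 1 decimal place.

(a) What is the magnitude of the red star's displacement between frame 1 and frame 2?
1.0

The red star moved from (9.4, 8.5) to (8.9, 9.4), a distance of √(0.5² + 0.9²) ≈ 1.0.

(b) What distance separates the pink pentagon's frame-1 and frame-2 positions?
1.0

The pink pentagon moved from (7.7, 3.3) to (6.7, 3.4), a distance of √(1.0² + 0.1²) ≈ 1.0.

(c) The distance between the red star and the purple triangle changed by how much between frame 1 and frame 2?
+0.9

Distance in frame 1: 6.9. Distance in frame 2: 7.8.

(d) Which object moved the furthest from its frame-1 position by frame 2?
the orange star

(moved 3.3; next 2.5)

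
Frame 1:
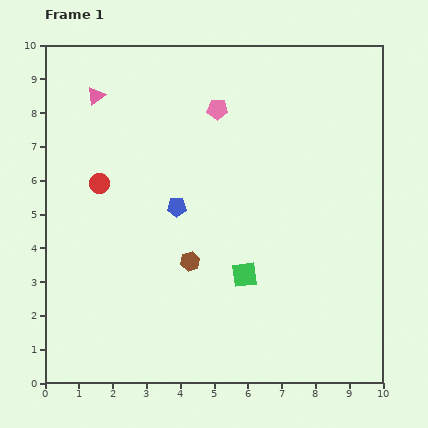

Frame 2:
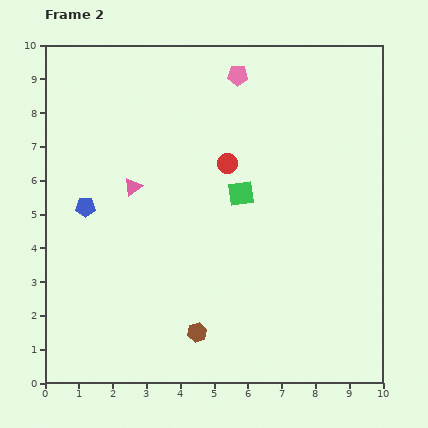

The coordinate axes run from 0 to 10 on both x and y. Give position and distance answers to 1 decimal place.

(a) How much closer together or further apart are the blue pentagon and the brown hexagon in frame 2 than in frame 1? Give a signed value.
+3.4

Distance in frame 1: 1.6. Distance in frame 2: 5.0.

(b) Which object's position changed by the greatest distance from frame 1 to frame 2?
the red circle

(moved 3.8; next 2.9)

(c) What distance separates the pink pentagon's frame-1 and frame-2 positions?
1.2

The pink pentagon moved from (5.1, 8.1) to (5.7, 9.1), a distance of √(0.6² + 1.0²) ≈ 1.2.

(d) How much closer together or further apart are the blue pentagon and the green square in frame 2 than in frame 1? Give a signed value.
+1.8

Distance in frame 1: 2.8. Distance in frame 2: 4.6.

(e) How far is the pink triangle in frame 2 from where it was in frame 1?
2.9

The pink triangle moved from (1.5, 8.5) to (2.6, 5.8), a distance of √(1.1² + 2.7²) ≈ 2.9.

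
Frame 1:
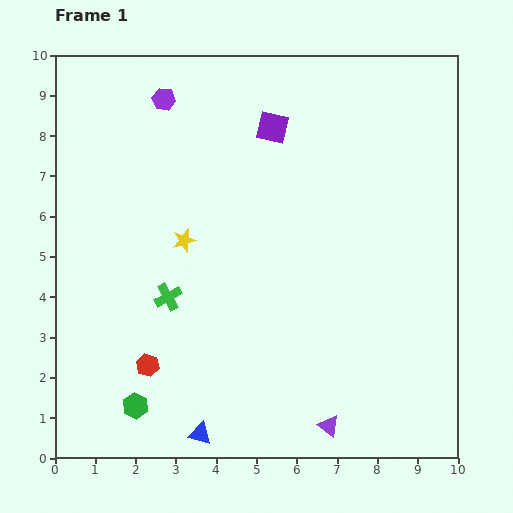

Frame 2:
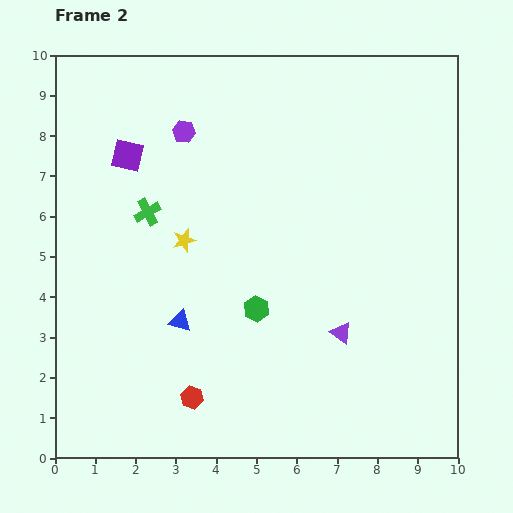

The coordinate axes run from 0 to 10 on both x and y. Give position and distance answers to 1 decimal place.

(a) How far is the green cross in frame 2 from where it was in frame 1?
2.2

The green cross moved from (2.8, 4.0) to (2.3, 6.1), a distance of √(0.5² + 2.1²) ≈ 2.2.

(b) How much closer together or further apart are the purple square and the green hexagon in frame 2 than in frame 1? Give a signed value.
-2.7

Distance in frame 1: 7.7. Distance in frame 2: 5.0.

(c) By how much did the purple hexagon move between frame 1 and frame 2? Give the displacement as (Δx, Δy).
(0.5, -0.8)

The purple hexagon was at (2.7, 8.9) in frame 1 and (3.2, 8.1) in frame 2.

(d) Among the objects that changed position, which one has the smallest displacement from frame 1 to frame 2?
the purple hexagon

(moved 0.9)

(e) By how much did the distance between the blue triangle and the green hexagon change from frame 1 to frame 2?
+0.2

Distance in frame 1: 1.7. Distance in frame 2: 1.9.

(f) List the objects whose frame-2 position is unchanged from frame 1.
the yellow star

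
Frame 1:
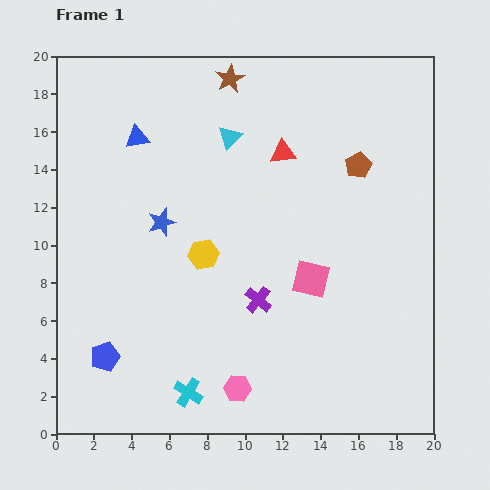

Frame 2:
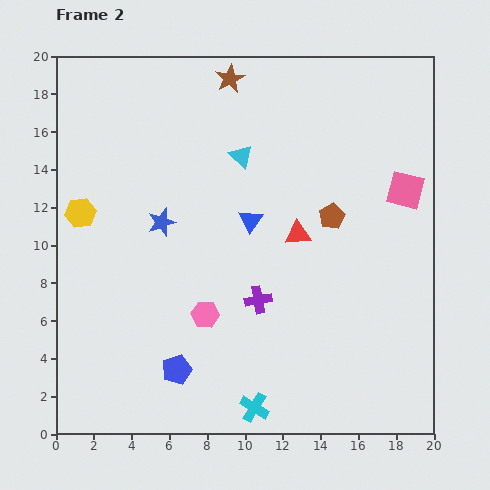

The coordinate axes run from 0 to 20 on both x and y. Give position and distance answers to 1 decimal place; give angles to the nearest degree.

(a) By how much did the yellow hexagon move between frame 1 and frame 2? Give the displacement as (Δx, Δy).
(-6.5, 2.2)

The yellow hexagon was at (7.8, 9.5) in frame 1 and (1.3, 11.7) in frame 2.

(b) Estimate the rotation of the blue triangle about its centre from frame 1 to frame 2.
47° counter-clockwise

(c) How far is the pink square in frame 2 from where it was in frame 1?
6.9

The pink square moved from (13.5, 8.2) to (18.5, 12.9), a distance of √(5.0² + 4.7²) ≈ 6.9.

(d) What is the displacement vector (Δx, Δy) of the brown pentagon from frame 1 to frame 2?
(-1.4, -2.7)

The brown pentagon was at (16.0, 14.2) in frame 1 and (14.6, 11.5) in frame 2.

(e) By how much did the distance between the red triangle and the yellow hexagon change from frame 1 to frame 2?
+4.8

Distance in frame 1: 6.8. Distance in frame 2: 11.6.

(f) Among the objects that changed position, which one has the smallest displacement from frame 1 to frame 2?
the cyan triangle

(moved 1.2)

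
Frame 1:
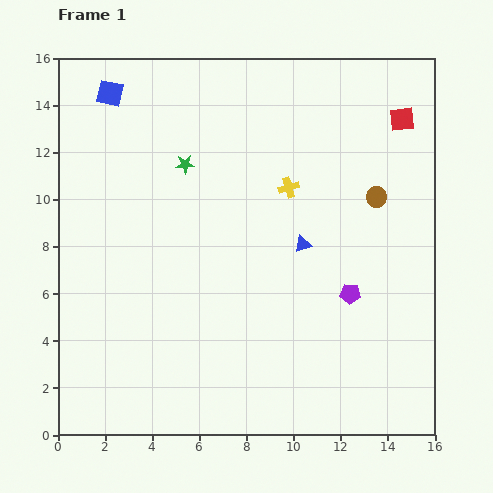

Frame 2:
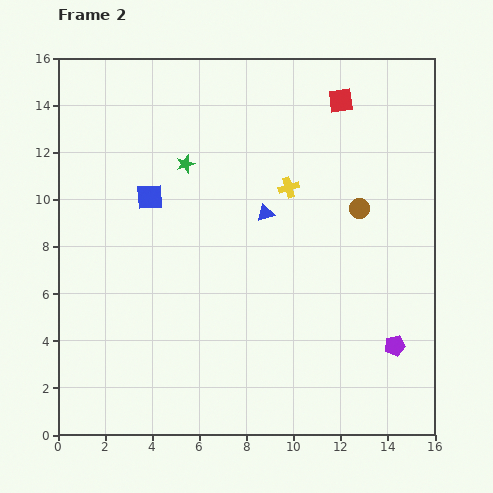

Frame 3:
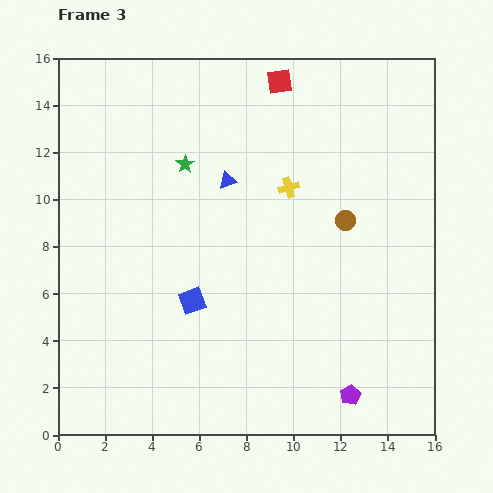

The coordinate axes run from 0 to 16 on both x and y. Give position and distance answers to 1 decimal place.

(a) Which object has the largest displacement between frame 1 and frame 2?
the blue square

(moved 4.7; next 2.9)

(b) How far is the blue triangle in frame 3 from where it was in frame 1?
4.2

The blue triangle moved from (10.4, 8.1) to (7.2, 10.8), a distance of √(3.2² + 2.7²) ≈ 4.2.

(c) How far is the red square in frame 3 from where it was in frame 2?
2.7

The red square moved from (12.0, 14.2) to (9.4, 15.0), a distance of √(2.6² + 0.8²) ≈ 2.7.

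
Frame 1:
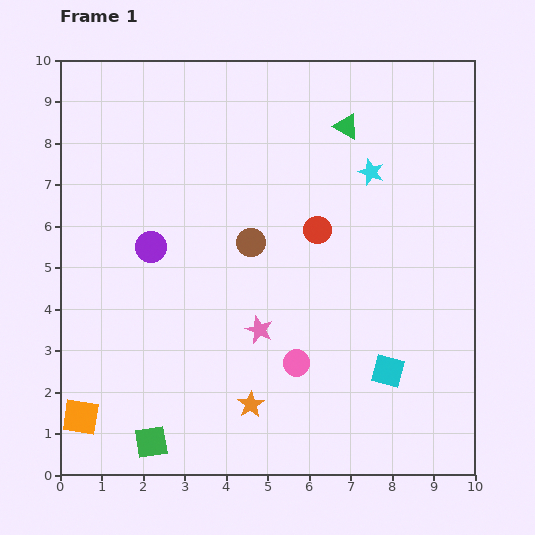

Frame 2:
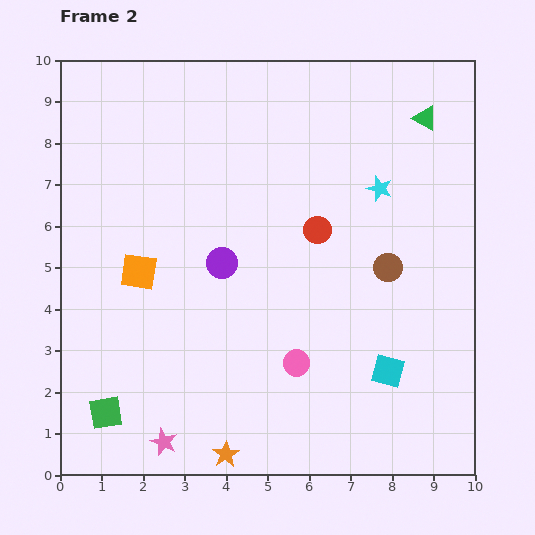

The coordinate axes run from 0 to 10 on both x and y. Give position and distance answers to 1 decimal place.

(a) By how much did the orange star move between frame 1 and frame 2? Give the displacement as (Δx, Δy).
(-0.6, -1.2)

The orange star was at (4.6, 1.7) in frame 1 and (4.0, 0.5) in frame 2.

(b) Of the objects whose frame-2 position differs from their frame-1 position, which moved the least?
the cyan star

(moved 0.4)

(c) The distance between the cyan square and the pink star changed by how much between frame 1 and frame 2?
+2.4

Distance in frame 1: 3.3. Distance in frame 2: 5.7.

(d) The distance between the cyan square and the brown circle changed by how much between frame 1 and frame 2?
-2.0

Distance in frame 1: 4.5. Distance in frame 2: 2.5.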